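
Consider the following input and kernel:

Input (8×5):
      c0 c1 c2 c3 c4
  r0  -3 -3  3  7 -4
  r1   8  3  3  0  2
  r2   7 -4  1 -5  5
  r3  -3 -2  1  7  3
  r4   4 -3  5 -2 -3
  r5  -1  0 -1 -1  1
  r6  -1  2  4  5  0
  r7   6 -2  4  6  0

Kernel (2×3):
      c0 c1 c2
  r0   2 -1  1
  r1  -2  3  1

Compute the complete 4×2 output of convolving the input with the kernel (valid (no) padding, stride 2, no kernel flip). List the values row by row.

-4 -9
20 34
17 9
-14 13

Output[0,0]: The receptive field on the input at this output position is [-3 -3 3 / 8 3 3]. Elementwise product with the kernel and sum: -3·2 + -3·-1 + 3·1 + 8·-2 + 3·3 + 3·1.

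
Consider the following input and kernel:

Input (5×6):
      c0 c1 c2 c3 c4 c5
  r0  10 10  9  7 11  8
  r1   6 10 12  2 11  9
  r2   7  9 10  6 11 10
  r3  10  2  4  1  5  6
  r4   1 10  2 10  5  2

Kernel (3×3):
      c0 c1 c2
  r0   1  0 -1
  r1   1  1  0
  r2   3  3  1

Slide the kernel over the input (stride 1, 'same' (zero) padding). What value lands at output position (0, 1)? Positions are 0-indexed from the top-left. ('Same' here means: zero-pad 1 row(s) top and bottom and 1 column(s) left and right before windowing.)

80

The receptive field on the zero-padded input at this output position is [0 0 0 / 10 10 9 / 6 10 12]. Elementwise product with the kernel and sum: 0·1 + 0·-1 + 10·1 + 10·1 + 6·3 + 10·3 + 12·1.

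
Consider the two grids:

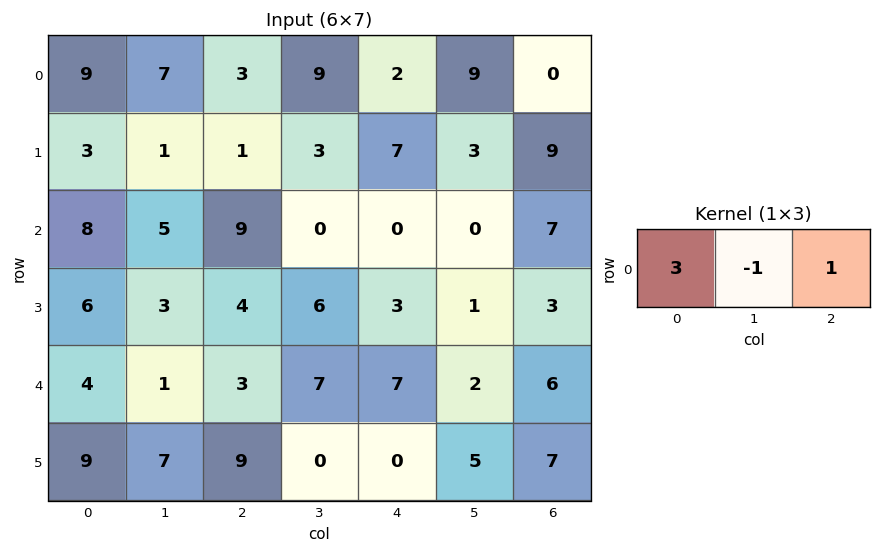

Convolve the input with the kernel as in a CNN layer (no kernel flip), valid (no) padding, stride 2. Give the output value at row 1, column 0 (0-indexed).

28

The receptive field on the input at this output position is [8 5 9]. Elementwise product with the kernel and sum: 8·3 + 5·-1 + 9·1.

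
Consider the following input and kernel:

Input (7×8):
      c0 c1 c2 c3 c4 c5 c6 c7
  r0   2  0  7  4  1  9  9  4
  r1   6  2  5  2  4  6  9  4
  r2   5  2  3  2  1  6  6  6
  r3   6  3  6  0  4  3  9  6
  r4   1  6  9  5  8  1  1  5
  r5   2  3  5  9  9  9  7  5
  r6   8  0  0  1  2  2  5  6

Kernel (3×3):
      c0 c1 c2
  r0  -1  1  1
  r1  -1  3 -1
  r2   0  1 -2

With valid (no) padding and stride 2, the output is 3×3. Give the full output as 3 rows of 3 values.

Output[0,0]: The receptive field on the input at this output position is [2 0 7 / 6 2 5 / 5 2 3]. Elementwise product with the kernel and sum: 2·-1 + 0·1 + 7·1 + 6·-1 + 2·3 + 5·-1 + 2·1 + 3·-2.
Output[0,1]: The receptive field on the input at this output position is [7 4 1 / 5 2 4 / 3 2 1]. Elementwise product with the kernel and sum: 7·-1 + 4·1 + 1·1 + 5·-1 + 2·3 + 4·-1 + 2·1 + 1·-2.

-4 -5 16
-15 -21 6
16 14 -3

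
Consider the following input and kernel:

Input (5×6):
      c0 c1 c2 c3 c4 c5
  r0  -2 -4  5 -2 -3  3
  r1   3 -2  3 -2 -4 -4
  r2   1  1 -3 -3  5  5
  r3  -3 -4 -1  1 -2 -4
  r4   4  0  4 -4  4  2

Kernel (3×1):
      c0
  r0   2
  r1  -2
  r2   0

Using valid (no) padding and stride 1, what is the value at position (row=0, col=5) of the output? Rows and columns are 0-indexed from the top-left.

The receptive field on the input at this output position is [3 / -4 / 5]. Elementwise product with the kernel and sum: 3·2 + -4·-2.

14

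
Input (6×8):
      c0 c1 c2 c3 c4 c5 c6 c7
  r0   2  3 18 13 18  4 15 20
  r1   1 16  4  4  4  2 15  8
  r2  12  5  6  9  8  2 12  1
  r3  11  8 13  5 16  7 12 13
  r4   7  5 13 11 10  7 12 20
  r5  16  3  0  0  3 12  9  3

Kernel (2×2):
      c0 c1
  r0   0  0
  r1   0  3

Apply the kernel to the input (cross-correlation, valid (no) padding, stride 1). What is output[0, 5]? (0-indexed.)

45

The receptive field on the input at this output position is [4 15 / 2 15]. Elementwise product with the kernel and sum: 15·3.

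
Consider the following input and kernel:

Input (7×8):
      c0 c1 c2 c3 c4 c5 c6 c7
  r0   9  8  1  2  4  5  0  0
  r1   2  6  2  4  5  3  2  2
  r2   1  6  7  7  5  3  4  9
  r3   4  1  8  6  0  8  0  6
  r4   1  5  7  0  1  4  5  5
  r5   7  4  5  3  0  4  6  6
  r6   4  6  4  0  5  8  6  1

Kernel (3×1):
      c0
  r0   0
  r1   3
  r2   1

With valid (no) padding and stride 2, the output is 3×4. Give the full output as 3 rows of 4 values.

Output[0,0]: The receptive field on the input at this output position is [9 / 2 / 1]. Elementwise product with the kernel and sum: 2·3 + 1·1.

7 13 20 10
13 31 1 5
25 19 5 24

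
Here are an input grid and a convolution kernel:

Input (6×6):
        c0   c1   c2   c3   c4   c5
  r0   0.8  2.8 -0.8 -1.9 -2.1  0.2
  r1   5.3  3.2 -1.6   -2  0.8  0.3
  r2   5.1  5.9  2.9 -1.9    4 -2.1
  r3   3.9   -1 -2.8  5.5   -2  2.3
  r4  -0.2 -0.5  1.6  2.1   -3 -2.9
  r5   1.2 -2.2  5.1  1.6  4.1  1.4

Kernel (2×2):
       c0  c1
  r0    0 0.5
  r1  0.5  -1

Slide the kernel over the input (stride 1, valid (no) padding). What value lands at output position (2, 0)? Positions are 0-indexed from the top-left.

5.9

The receptive field on the input at this output position is [5.1 5.9 / 3.9 -1]. Elementwise product with the kernel and sum: 5.9·0.5 + 3.9·0.5 + -1·-1.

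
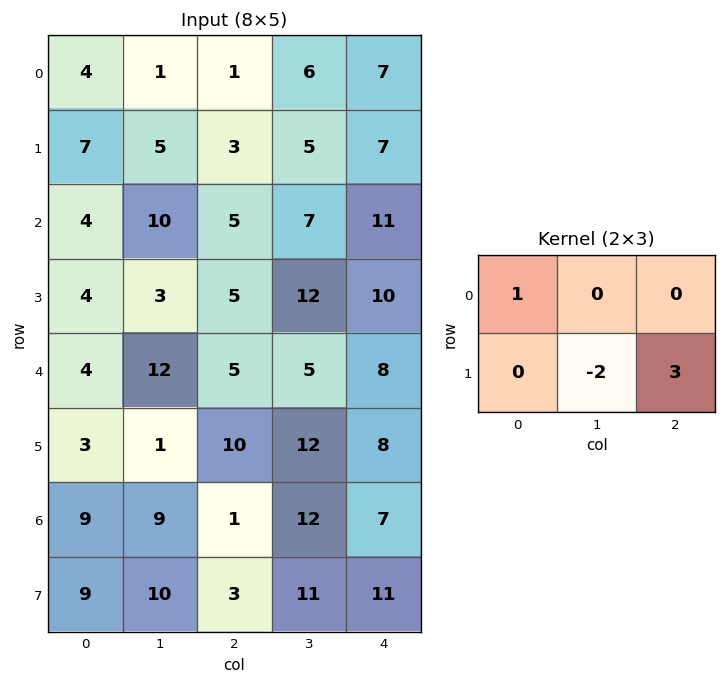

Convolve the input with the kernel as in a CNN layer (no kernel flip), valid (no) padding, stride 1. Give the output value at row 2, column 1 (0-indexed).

The receptive field on the input at this output position is [10 5 7 / 3 5 12]. Elementwise product with the kernel and sum: 10·1 + 5·-2 + 12·3.

36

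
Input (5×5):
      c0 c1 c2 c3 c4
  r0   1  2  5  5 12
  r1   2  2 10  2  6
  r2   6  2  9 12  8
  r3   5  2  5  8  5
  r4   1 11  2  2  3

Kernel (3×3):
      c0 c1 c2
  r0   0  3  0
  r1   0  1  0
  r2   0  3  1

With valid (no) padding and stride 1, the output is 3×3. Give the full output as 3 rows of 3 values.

23 64 61
19 62 47
43 40 53

Output[0,0]: The receptive field on the input at this output position is [1 2 5 / 2 2 10 / 6 2 9]. Elementwise product with the kernel and sum: 2·3 + 2·1 + 2·3 + 9·1.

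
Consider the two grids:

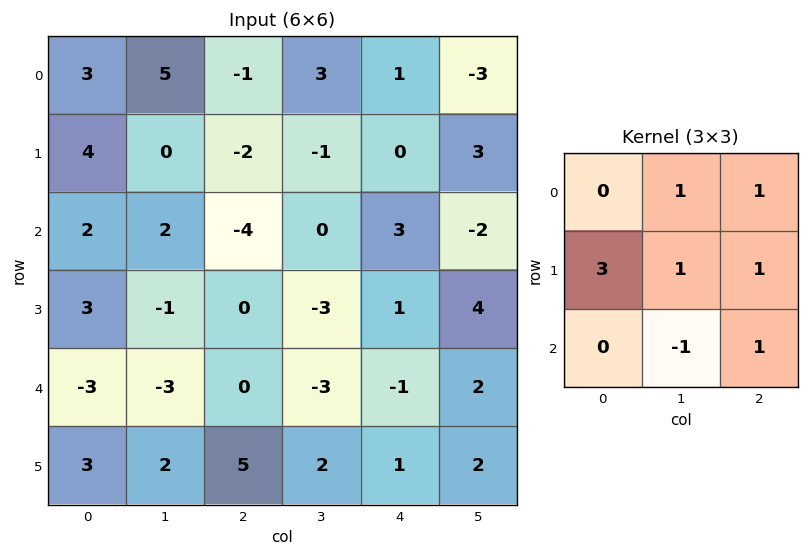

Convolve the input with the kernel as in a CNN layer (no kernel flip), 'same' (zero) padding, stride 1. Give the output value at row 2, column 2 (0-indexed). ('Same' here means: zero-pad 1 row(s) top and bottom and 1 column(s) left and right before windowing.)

The receptive field on the zero-padded input at this output position is [0 -2 -1 / 2 -4 0 / -1 0 -3]. Elementwise product with the kernel and sum: -2·1 + -1·1 + 2·3 + -4·1 + 0·1 + 0·-1 + -3·1.

-4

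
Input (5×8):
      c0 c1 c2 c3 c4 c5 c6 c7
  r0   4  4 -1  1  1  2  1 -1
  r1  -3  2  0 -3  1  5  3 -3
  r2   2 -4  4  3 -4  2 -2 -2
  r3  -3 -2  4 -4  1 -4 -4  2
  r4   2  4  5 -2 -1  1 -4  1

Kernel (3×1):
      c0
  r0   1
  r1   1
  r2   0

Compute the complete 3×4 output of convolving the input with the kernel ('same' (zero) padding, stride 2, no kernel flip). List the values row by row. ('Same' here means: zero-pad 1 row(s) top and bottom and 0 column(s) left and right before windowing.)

Output[0,0]: The receptive field on the zero-padded input at this output position is [0 / 4 / -3]. Elementwise product with the kernel and sum: 0·1 + 4·1.
Output[0,1]: The receptive field on the zero-padded input at this output position is [0 / -1 / 0]. Elementwise product with the kernel and sum: 0·1 + -1·1.

4 -1 1 1
-1 4 -3 1
-1 9 0 -8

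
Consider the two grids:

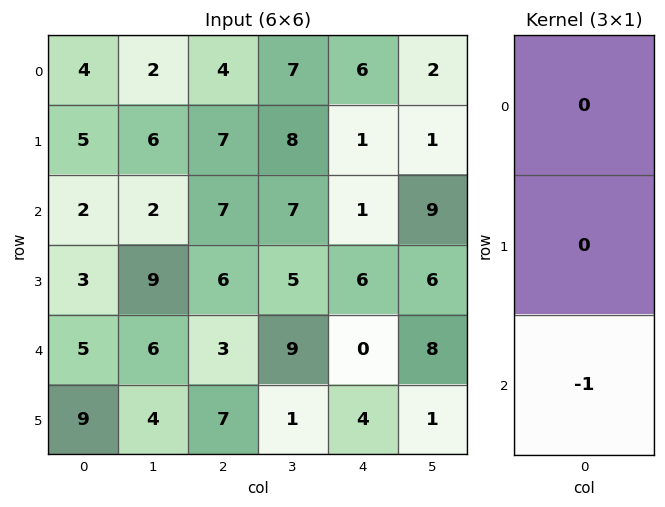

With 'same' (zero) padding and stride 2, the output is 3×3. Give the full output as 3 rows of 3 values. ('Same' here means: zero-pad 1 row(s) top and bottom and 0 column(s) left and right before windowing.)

Output[0,0]: The receptive field on the zero-padded input at this output position is [0 / 4 / 5]. Elementwise product with the kernel and sum: 5·-1.

-5 -7 -1
-3 -6 -6
-9 -7 -4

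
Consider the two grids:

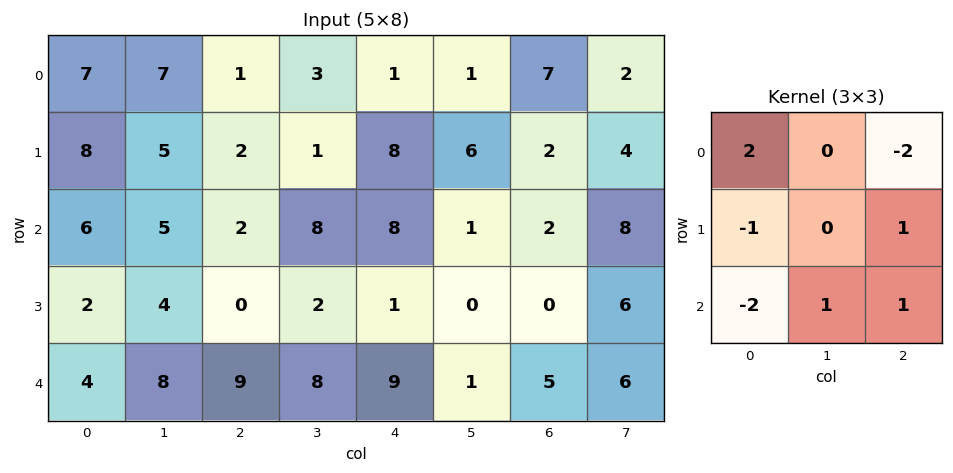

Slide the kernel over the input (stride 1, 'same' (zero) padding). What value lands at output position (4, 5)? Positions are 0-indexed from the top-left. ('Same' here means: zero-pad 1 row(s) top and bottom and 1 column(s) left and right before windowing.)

The receptive field on the zero-padded input at this output position is [1 0 0 / 9 1 5 / 0 0 0]. Elementwise product with the kernel and sum: 1·2 + 0·-2 + 9·-1 + 5·1 + 0·-2 + 0·1 + 0·1.

-2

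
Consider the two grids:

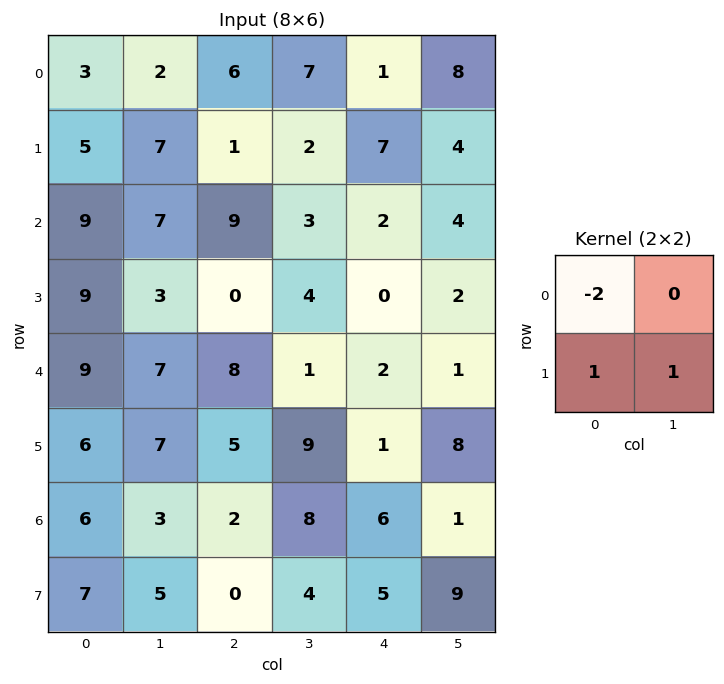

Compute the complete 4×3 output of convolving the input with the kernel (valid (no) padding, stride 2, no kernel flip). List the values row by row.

Output[0,0]: The receptive field on the input at this output position is [3 2 / 5 7]. Elementwise product with the kernel and sum: 3·-2 + 5·1 + 7·1.
Output[0,1]: The receptive field on the input at this output position is [6 7 / 1 2]. Elementwise product with the kernel and sum: 6·-2 + 1·1 + 2·1.

6 -9 9
-6 -14 -2
-5 -2 5
0 0 2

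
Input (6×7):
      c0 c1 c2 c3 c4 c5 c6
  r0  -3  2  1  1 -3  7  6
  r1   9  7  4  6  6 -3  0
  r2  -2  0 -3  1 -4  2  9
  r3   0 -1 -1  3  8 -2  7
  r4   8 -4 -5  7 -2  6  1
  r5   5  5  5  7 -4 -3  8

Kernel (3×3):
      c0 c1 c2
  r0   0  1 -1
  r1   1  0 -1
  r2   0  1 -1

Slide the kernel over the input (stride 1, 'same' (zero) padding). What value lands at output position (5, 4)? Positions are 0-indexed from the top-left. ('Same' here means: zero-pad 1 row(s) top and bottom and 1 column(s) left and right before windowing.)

2

The receptive field on the zero-padded input at this output position is [7 -2 6 / 7 -4 -3 / 0 0 0]. Elementwise product with the kernel and sum: -2·1 + 6·-1 + 7·1 + -3·-1 + 0·1 + 0·-1.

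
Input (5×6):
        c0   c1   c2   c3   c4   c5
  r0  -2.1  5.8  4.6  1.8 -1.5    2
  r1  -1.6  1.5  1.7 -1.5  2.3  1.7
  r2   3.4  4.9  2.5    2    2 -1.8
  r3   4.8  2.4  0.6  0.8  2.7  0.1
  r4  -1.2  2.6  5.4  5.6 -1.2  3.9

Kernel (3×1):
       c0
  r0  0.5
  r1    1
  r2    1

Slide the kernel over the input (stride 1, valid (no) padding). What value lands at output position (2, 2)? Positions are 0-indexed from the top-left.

The receptive field on the input at this output position is [2.5 / 0.6 / 5.4]. Elementwise product with the kernel and sum: 2.5·0.5 + 0.6·1 + 5.4·1.

7.25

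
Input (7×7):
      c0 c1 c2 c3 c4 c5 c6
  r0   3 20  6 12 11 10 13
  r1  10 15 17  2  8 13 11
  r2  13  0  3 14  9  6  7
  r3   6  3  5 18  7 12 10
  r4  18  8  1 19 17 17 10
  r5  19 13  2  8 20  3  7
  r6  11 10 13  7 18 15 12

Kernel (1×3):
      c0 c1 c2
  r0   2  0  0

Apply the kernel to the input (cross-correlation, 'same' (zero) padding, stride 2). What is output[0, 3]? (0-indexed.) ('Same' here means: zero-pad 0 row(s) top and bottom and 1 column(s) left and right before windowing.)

20

The receptive field on the zero-padded input at this output position is [10 13 0]. Elementwise product with the kernel and sum: 10·2.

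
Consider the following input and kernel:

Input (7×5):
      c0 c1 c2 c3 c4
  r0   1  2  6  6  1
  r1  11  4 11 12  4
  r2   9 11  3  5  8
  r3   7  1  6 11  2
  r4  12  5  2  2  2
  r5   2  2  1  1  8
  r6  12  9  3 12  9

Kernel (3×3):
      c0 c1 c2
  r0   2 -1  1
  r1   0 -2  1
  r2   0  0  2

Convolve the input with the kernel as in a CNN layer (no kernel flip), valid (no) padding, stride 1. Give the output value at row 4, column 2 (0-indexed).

28

The receptive field on the input at this output position is [2 2 2 / 1 1 8 / 3 12 9]. Elementwise product with the kernel and sum: 2·2 + 2·-1 + 2·1 + 1·-2 + 8·1 + 9·2.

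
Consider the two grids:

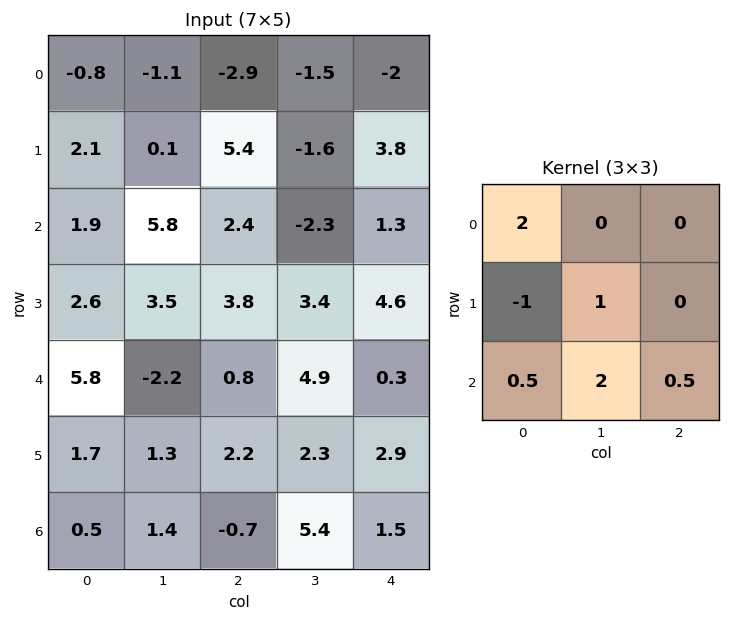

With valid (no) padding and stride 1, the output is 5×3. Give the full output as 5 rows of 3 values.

10.15 9.65 -15.55
18.3 7.85 17.1
3.6 14.85 14.75
1.75 16.2 18.85
13.9 -1.5 12.9

Output[0,0]: The receptive field on the input at this output position is [-0.8 -1.1 -2.9 / 2.1 0.1 5.4 / 1.9 5.8 2.4]. Elementwise product with the kernel and sum: -0.8·2 + 2.1·-1 + 0.1·1 + 1.9·0.5 + 5.8·2 + 2.4·0.5.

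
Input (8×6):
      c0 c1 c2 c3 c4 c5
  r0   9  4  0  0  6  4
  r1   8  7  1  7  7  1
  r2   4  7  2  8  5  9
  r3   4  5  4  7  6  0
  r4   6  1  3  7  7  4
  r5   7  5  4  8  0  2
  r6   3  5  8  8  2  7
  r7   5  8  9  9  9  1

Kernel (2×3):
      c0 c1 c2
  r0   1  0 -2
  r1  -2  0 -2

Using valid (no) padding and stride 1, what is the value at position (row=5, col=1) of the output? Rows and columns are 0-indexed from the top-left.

-37

The receptive field on the input at this output position is [5 4 8 / 5 8 8]. Elementwise product with the kernel and sum: 5·1 + 8·-2 + 5·-2 + 8·-2.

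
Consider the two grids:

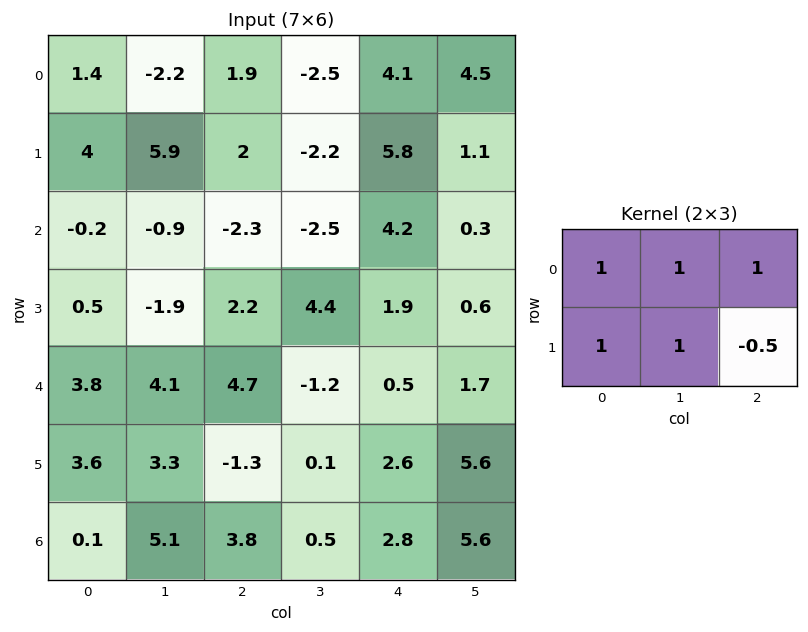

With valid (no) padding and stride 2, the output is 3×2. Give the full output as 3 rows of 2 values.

Output[0,0]: The receptive field on the input at this output position is [1.4 -2.2 1.9 / 4 5.9 2]. Elementwise product with the kernel and sum: 1.4·1 + -2.2·1 + 1.9·1 + 4·1 + 5.9·1 + 2·-0.5.
Output[0,1]: The receptive field on the input at this output position is [1.9 -2.5 4.1 / 2 -2.2 5.8]. Elementwise product with the kernel and sum: 1.9·1 + -2.5·1 + 4.1·1 + 2·1 + -2.2·1 + 5.8·-0.5.

10 0.4
-5.9 5.05
20.15 1.5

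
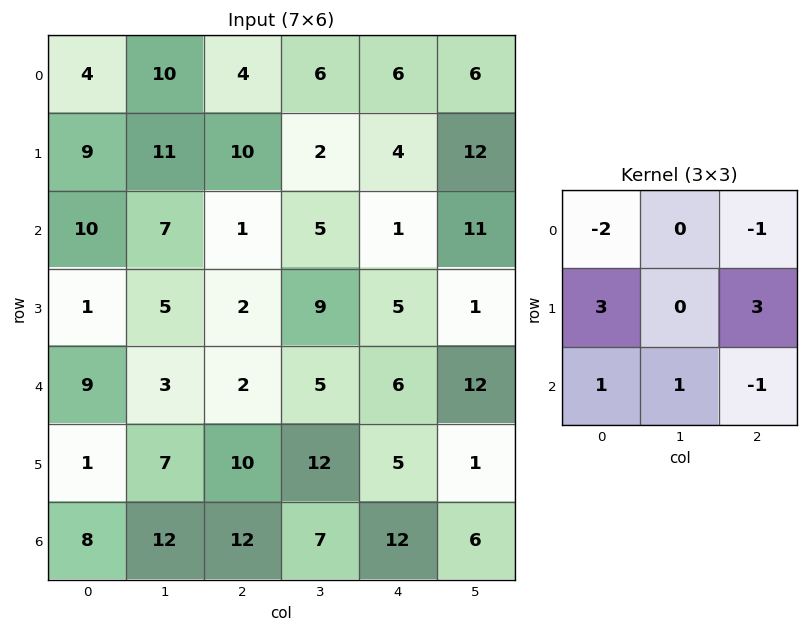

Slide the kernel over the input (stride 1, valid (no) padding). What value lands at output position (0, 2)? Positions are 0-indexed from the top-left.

33

The receptive field on the input at this output position is [4 6 6 / 10 2 4 / 1 5 1]. Elementwise product with the kernel and sum: 4·-2 + 6·-1 + 10·3 + 4·3 + 1·1 + 5·1 + 1·-1.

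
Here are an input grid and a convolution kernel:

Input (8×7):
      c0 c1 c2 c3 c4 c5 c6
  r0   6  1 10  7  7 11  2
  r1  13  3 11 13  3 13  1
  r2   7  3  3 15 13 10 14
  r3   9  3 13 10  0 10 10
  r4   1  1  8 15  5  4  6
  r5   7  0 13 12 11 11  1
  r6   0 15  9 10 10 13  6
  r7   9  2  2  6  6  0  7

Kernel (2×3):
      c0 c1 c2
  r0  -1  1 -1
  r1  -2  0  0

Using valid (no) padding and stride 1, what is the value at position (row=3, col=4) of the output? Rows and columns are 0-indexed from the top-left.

-10

The receptive field on the input at this output position is [0 10 10 / 5 4 6]. Elementwise product with the kernel and sum: 0·-1 + 10·1 + 10·-1 + 5·-2.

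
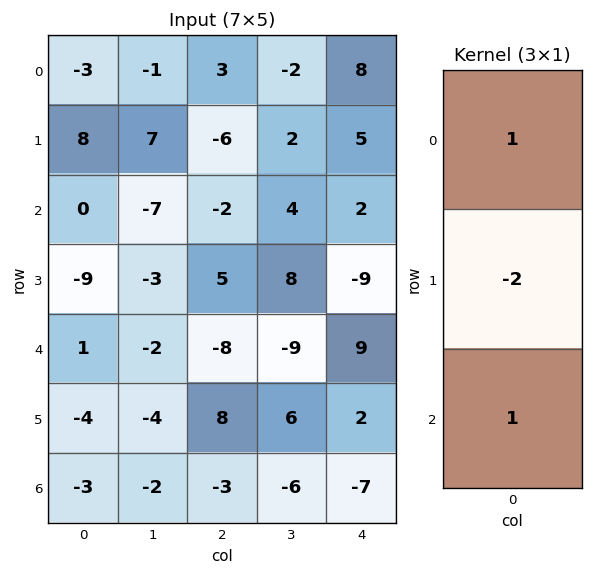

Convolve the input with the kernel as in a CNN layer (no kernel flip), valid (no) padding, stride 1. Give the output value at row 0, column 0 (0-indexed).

The receptive field on the input at this output position is [-3 / 8 / 0]. Elementwise product with the kernel and sum: -3·1 + 8·-2 + 0·1.

-19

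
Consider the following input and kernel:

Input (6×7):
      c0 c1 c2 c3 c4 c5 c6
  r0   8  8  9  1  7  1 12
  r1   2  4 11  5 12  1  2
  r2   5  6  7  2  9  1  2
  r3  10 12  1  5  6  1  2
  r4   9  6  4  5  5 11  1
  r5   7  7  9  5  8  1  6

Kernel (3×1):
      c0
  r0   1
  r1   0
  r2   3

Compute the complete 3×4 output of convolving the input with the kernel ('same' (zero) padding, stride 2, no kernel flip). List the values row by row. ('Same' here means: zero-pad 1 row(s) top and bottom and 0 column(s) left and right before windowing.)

Output[0,0]: The receptive field on the zero-padded input at this output position is [0 / 8 / 2]. Elementwise product with the kernel and sum: 0·1 + 2·3.
Output[0,1]: The receptive field on the zero-padded input at this output position is [0 / 9 / 11]. Elementwise product with the kernel and sum: 0·1 + 11·3.

6 33 36 6
32 14 30 8
31 28 30 20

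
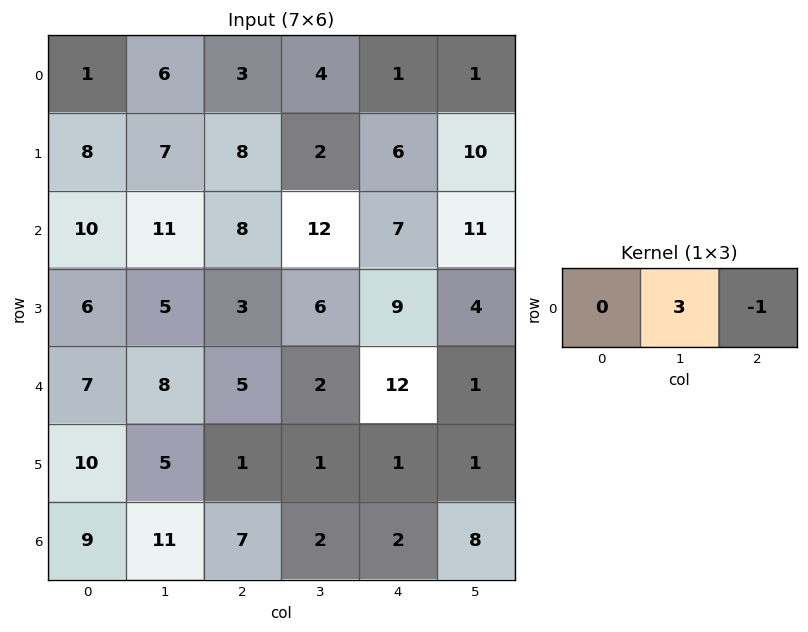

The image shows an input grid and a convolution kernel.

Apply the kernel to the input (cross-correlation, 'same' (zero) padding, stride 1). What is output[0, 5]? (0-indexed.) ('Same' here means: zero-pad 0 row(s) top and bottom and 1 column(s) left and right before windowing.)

3

The receptive field on the zero-padded input at this output position is [1 1 0]. Elementwise product with the kernel and sum: 1·3 + 0·-1.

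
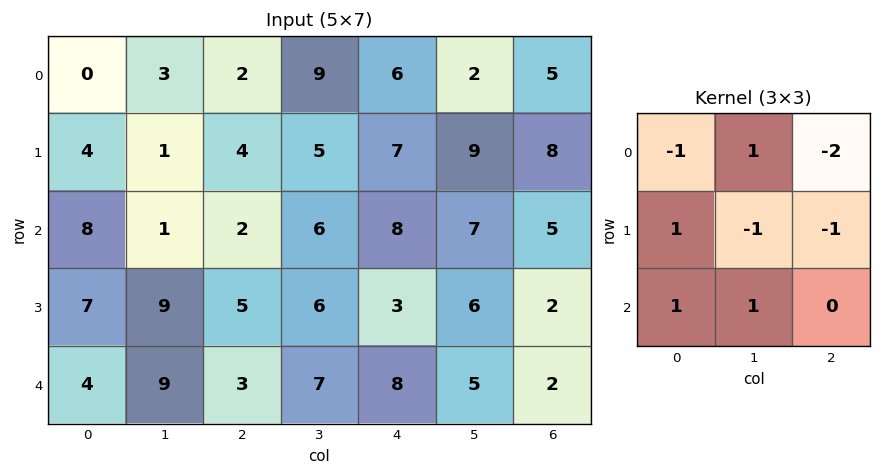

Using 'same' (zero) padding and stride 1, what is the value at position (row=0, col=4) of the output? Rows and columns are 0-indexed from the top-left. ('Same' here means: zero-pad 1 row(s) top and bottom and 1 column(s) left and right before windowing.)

13

The receptive field on the zero-padded input at this output position is [0 0 0 / 9 6 2 / 5 7 9]. Elementwise product with the kernel and sum: 0·-1 + 0·1 + 0·-2 + 9·1 + 6·-1 + 2·-1 + 5·1 + 7·1.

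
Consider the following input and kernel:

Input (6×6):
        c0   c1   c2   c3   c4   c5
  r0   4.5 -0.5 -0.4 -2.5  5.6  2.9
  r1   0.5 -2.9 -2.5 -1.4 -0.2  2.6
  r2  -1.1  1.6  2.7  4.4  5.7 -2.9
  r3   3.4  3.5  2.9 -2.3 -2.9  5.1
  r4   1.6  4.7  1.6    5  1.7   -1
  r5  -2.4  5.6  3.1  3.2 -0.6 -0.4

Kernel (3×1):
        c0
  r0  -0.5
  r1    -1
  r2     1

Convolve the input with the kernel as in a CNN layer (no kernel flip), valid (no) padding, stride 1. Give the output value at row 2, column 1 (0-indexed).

0.4

The receptive field on the input at this output position is [1.6 / 3.5 / 4.7]. Elementwise product with the kernel and sum: 1.6·-0.5 + 3.5·-1 + 4.7·1.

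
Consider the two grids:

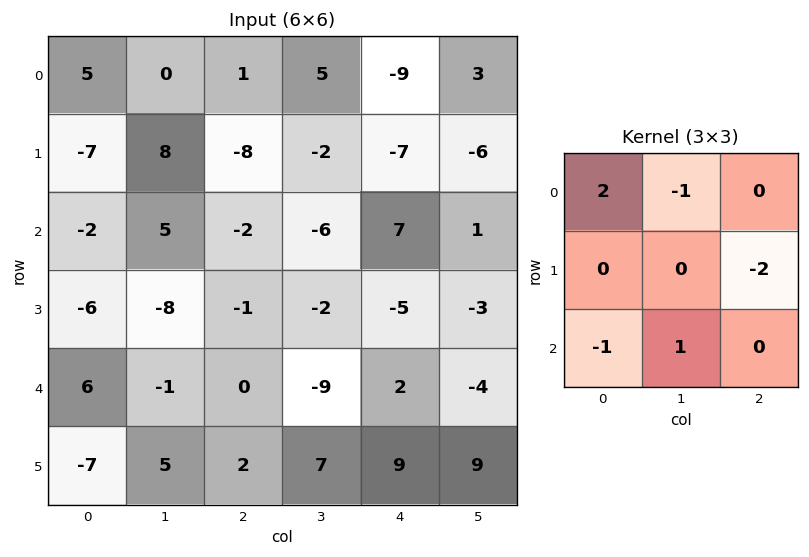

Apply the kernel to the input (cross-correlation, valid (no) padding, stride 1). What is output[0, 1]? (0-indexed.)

-4

The receptive field on the input at this output position is [0 1 5 / 8 -8 -2 / 5 -2 -6]. Elementwise product with the kernel and sum: 0·2 + 1·-1 + -2·-2 + 5·-1 + -2·1.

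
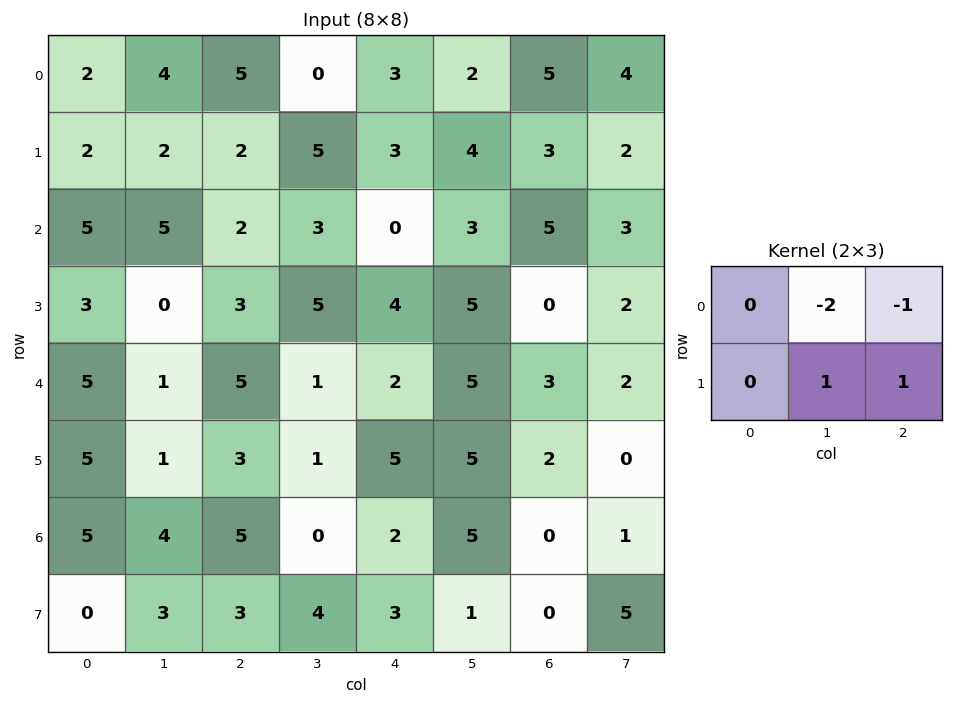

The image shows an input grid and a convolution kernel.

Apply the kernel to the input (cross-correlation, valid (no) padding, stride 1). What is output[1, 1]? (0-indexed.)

The receptive field on the input at this output position is [2 2 5 / 5 2 3]. Elementwise product with the kernel and sum: 2·-2 + 5·-1 + 2·1 + 3·1.

-4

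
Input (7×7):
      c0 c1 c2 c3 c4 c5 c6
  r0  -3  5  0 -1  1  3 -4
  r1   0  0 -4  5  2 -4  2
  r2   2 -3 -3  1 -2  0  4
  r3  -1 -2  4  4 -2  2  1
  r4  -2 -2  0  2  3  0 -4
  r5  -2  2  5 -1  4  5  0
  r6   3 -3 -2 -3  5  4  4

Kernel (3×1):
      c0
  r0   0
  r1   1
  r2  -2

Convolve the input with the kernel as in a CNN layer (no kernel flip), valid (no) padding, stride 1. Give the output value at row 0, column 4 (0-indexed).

The receptive field on the input at this output position is [1 / 2 / -2]. Elementwise product with the kernel and sum: 2·1 + -2·-2.

6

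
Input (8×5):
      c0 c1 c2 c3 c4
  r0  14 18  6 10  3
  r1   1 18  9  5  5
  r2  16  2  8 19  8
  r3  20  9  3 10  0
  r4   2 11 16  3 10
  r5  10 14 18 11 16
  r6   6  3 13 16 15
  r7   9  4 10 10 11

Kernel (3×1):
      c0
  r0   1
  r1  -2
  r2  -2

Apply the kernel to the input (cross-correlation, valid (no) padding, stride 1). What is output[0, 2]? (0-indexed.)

-28

The receptive field on the input at this output position is [6 / 9 / 8]. Elementwise product with the kernel and sum: 6·1 + 9·-2 + 8·-2.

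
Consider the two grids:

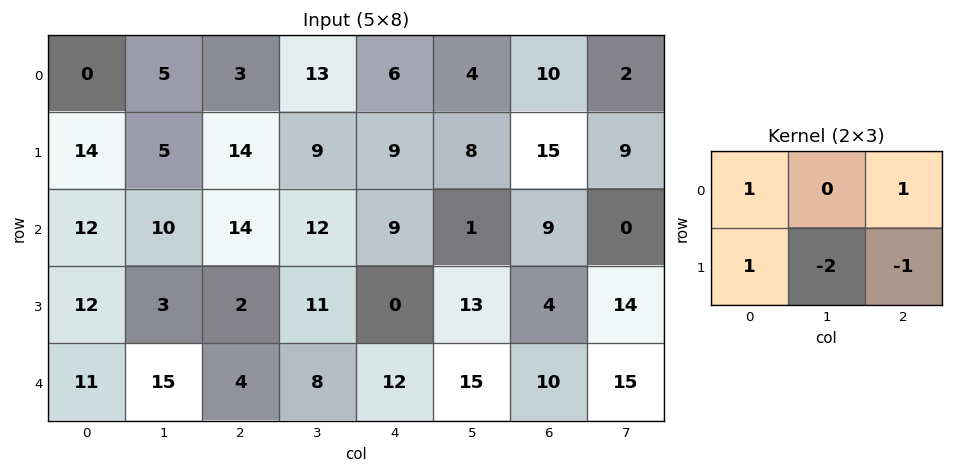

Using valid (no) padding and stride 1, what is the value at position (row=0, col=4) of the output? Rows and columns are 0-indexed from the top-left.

-6

The receptive field on the input at this output position is [6 4 10 / 9 8 15]. Elementwise product with the kernel and sum: 6·1 + 10·1 + 9·1 + 8·-2 + 15·-1.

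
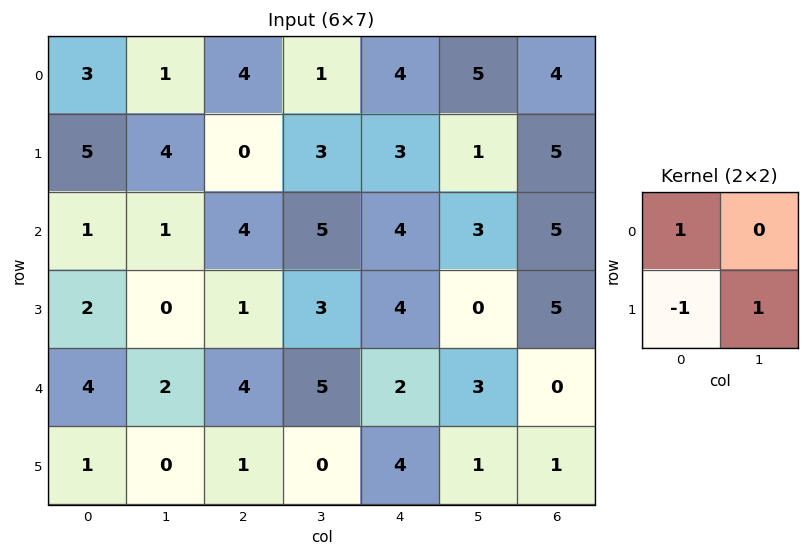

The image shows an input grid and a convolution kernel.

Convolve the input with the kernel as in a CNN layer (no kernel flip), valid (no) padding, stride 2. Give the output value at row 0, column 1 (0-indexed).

The receptive field on the input at this output position is [4 1 / 0 3]. Elementwise product with the kernel and sum: 4·1 + 0·-1 + 3·1.

7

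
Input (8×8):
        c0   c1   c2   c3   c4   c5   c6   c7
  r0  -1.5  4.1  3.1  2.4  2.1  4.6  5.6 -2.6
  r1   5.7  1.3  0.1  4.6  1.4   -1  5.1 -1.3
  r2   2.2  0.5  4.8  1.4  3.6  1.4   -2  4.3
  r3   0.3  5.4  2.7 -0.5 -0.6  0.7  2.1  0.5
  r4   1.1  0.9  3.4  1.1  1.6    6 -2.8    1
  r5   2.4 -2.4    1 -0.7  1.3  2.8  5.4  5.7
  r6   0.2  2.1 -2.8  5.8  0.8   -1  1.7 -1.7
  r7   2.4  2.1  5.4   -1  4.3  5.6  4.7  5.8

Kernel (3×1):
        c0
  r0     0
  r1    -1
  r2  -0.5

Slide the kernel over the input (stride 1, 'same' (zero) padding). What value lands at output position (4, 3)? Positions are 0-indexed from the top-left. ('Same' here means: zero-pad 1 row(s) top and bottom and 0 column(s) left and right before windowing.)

The receptive field on the zero-padded input at this output position is [-0.5 / 1.1 / -0.7]. Elementwise product with the kernel and sum: 1.1·-1 + -0.7·-0.5.

-0.75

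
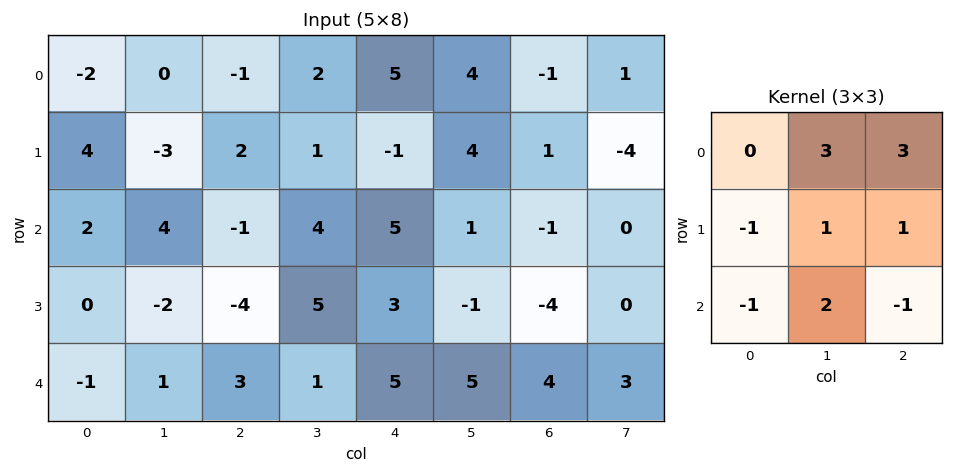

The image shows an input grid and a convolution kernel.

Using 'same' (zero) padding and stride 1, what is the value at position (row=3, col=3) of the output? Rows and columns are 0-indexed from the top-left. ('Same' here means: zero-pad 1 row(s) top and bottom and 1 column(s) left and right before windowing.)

33

The receptive field on the zero-padded input at this output position is [-1 4 5 / -4 5 3 / 3 1 5]. Elementwise product with the kernel and sum: 4·3 + 5·3 + -4·-1 + 5·1 + 3·1 + 3·-1 + 1·2 + 5·-1.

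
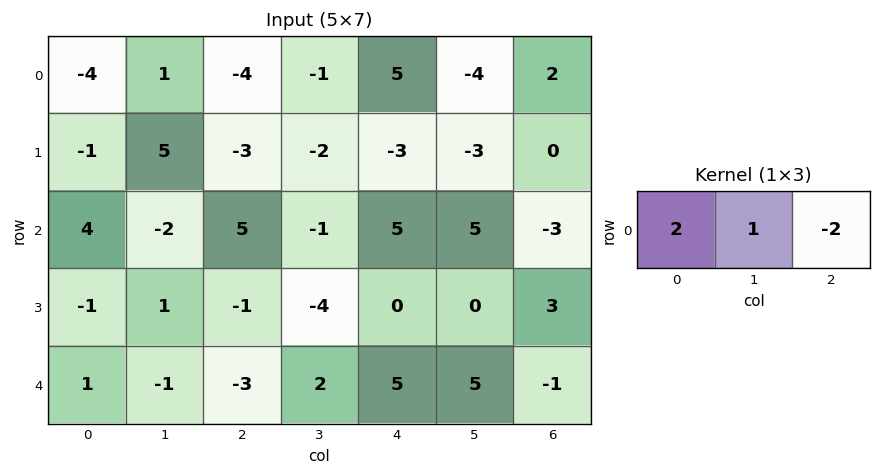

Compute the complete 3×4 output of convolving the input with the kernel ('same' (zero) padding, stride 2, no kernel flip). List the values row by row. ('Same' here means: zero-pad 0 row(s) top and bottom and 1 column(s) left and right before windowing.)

-6 0 11 -6
8 3 -7 7
3 -9 -1 9

Output[0,0]: The receptive field on the zero-padded input at this output position is [0 -4 1]. Elementwise product with the kernel and sum: 0·2 + -4·1 + 1·-2.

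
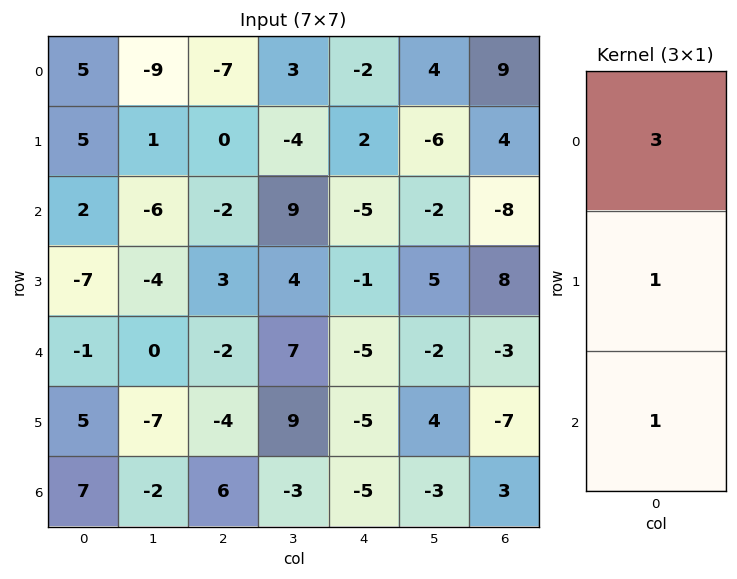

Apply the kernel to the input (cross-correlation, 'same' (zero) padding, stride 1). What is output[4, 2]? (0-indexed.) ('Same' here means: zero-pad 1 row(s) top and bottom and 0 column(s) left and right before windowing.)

3

The receptive field on the zero-padded input at this output position is [3 / -2 / -4]. Elementwise product with the kernel and sum: 3·3 + -2·1 + -4·1.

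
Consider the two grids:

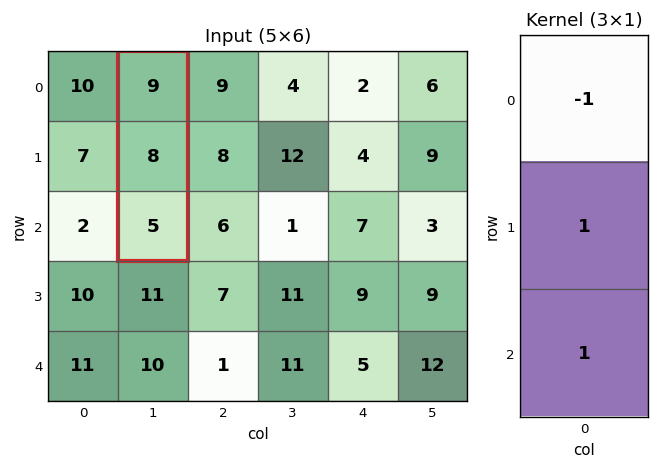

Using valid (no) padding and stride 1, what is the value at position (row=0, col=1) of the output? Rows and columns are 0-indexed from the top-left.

The receptive field on the input at this output position is [9 / 8 / 5]. Elementwise product with the kernel and sum: 9·-1 + 8·1 + 5·1.

4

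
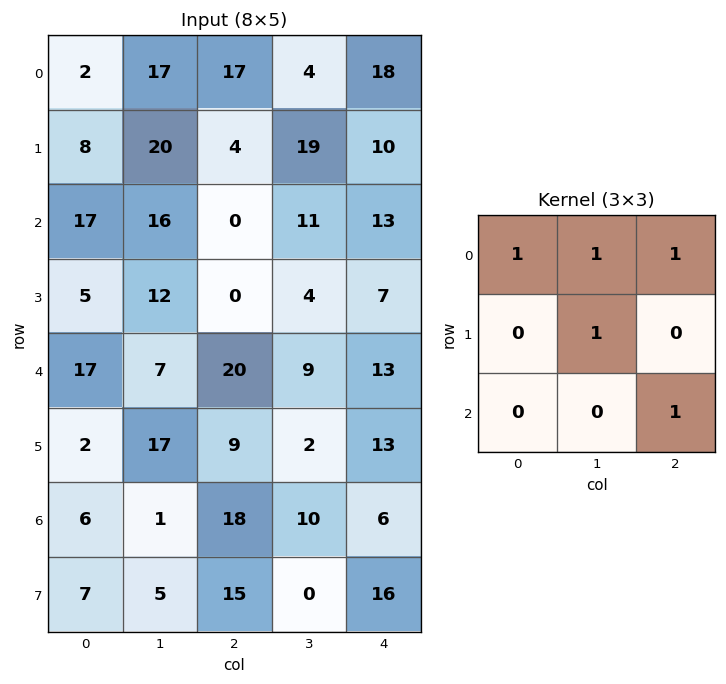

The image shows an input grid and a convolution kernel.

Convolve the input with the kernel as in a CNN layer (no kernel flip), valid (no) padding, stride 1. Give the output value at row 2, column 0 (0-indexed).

The receptive field on the input at this output position is [17 16 0 / 5 12 0 / 17 7 20]. Elementwise product with the kernel and sum: 17·1 + 16·1 + 0·1 + 12·1 + 20·1.

65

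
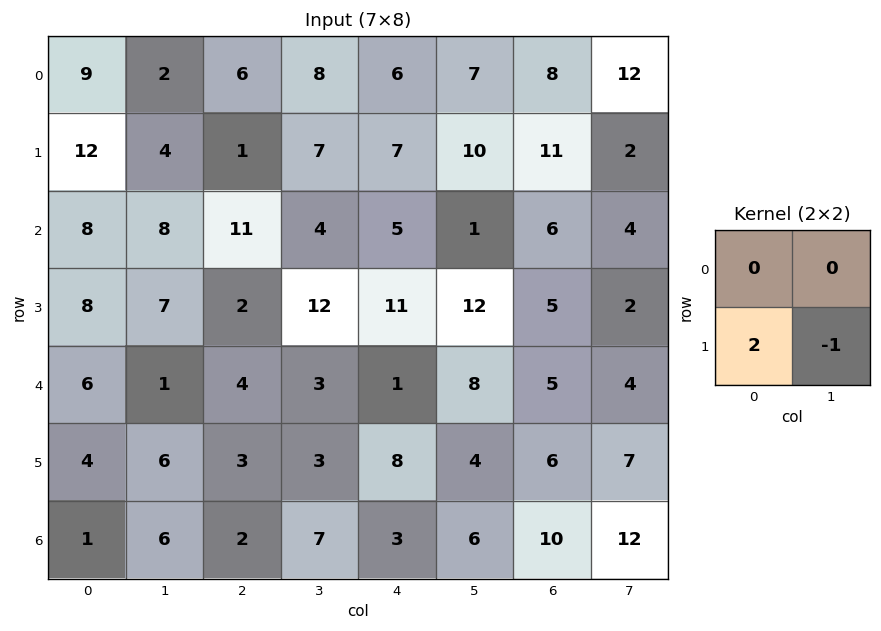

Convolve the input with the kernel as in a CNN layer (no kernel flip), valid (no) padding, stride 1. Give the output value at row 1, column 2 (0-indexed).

18

The receptive field on the input at this output position is [1 7 / 11 4]. Elementwise product with the kernel and sum: 11·2 + 4·-1.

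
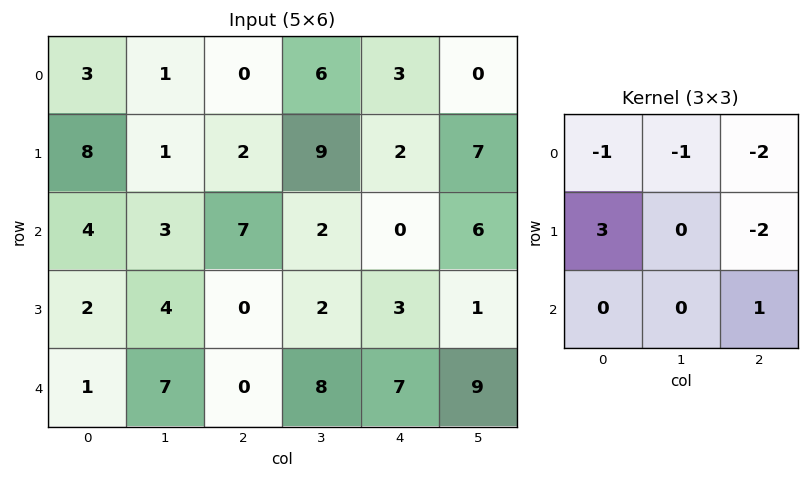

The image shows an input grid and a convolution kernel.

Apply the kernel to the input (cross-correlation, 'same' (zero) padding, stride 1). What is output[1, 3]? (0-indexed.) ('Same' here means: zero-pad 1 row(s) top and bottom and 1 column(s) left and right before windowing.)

The receptive field on the zero-padded input at this output position is [0 6 3 / 2 9 2 / 7 2 0]. Elementwise product with the kernel and sum: 0·-1 + 6·-1 + 3·-2 + 2·3 + 2·-2 + 0·1.

-10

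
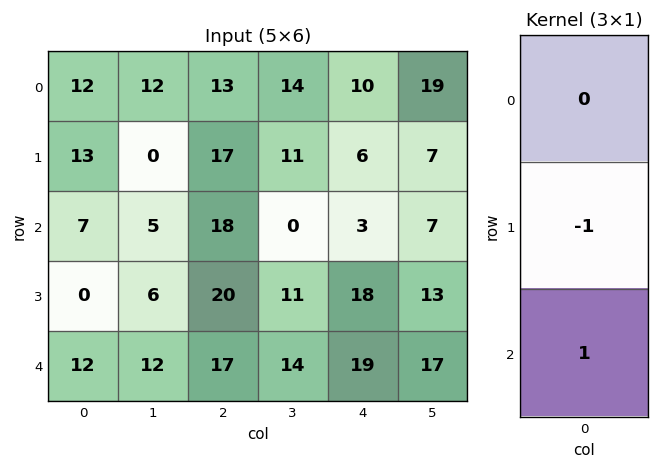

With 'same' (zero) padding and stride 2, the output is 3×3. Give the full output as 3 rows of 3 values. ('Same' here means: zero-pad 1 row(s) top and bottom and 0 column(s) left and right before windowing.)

Output[0,0]: The receptive field on the zero-padded input at this output position is [0 / 12 / 13]. Elementwise product with the kernel and sum: 12·-1 + 13·1.

1 4 -4
-7 2 15
-12 -17 -19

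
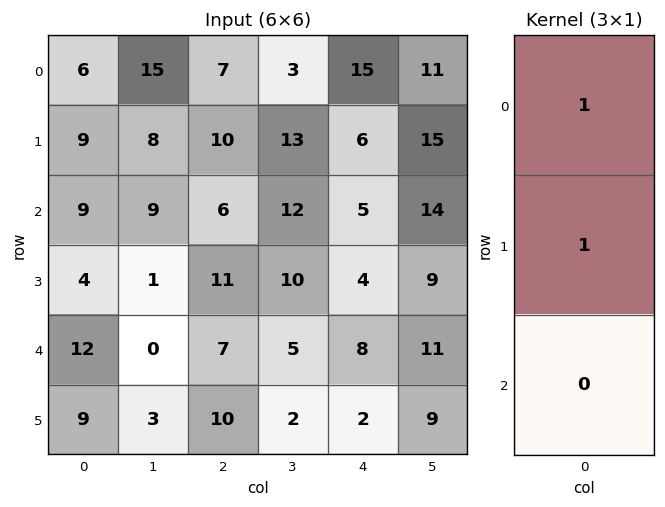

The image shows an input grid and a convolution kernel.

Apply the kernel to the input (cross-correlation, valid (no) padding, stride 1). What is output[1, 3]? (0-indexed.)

25

The receptive field on the input at this output position is [13 / 12 / 10]. Elementwise product with the kernel and sum: 13·1 + 12·1.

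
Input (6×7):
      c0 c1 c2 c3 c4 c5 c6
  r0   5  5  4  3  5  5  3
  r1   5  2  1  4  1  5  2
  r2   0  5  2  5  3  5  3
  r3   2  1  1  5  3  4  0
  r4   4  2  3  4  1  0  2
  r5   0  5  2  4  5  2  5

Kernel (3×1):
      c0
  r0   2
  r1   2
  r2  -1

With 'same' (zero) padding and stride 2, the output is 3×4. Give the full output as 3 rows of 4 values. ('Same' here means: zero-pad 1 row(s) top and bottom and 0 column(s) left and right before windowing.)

5 7 9 4
8 5 5 10
12 6 3 -1

Output[0,0]: The receptive field on the zero-padded input at this output position is [0 / 5 / 5]. Elementwise product with the kernel and sum: 0·2 + 5·2 + 5·-1.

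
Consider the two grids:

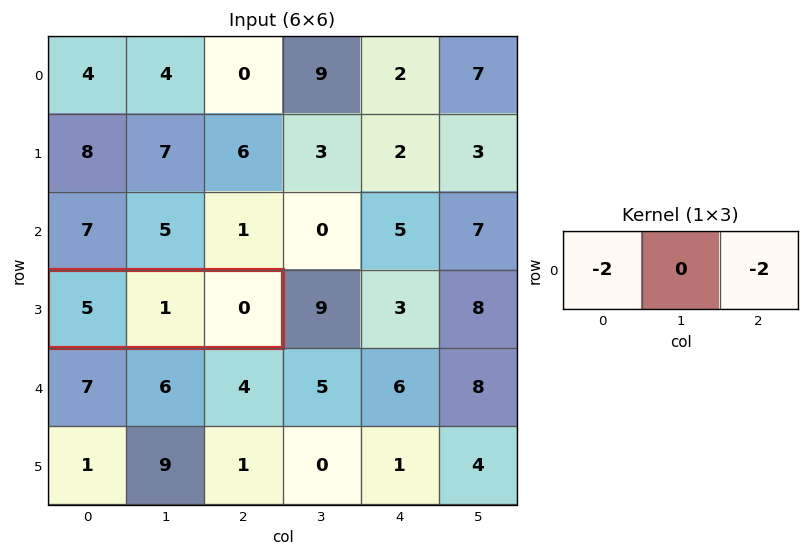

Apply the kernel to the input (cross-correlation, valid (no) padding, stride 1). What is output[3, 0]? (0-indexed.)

The receptive field on the input at this output position is [5 1 0]. Elementwise product with the kernel and sum: 5·-2 + 0·-2.

-10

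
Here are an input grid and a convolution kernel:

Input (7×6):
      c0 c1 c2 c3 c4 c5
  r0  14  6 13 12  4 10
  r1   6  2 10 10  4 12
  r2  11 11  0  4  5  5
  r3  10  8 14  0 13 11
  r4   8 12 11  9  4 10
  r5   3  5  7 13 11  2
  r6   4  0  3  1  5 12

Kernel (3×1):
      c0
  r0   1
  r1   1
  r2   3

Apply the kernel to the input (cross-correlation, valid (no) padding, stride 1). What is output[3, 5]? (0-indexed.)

The receptive field on the input at this output position is [11 / 10 / 2]. Elementwise product with the kernel and sum: 11·1 + 10·1 + 2·3.

27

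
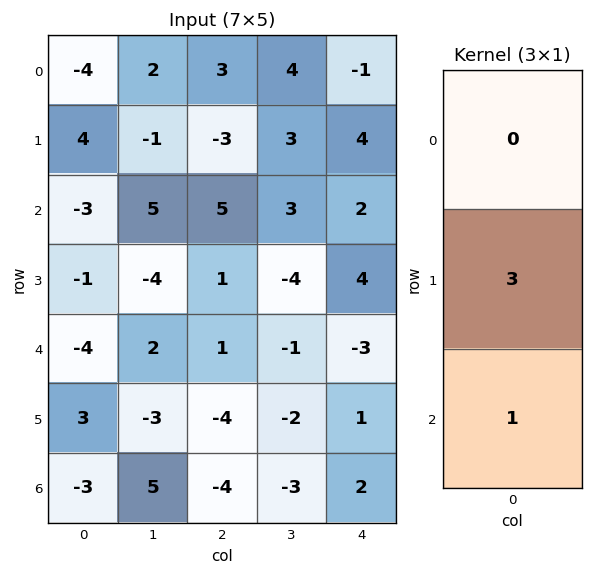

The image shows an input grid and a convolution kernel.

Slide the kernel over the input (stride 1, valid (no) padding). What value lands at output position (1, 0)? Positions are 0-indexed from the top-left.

The receptive field on the input at this output position is [4 / -3 / -1]. Elementwise product with the kernel and sum: -3·3 + -1·1.

-10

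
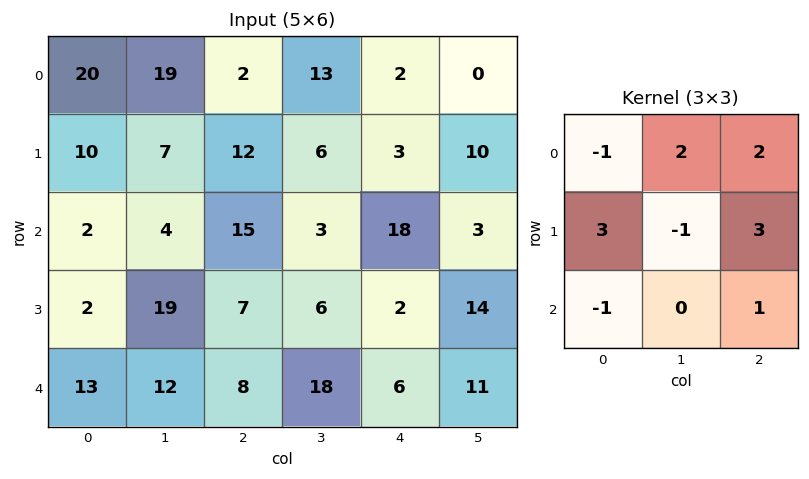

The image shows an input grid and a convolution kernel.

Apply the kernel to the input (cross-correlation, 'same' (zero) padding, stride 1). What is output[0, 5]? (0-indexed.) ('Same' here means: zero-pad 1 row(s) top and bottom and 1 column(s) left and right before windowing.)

3

The receptive field on the zero-padded input at this output position is [0 0 0 / 2 0 0 / 3 10 0]. Elementwise product with the kernel and sum: 0·-1 + 0·2 + 0·2 + 2·3 + 0·-1 + 0·3 + 3·-1 + 0·1.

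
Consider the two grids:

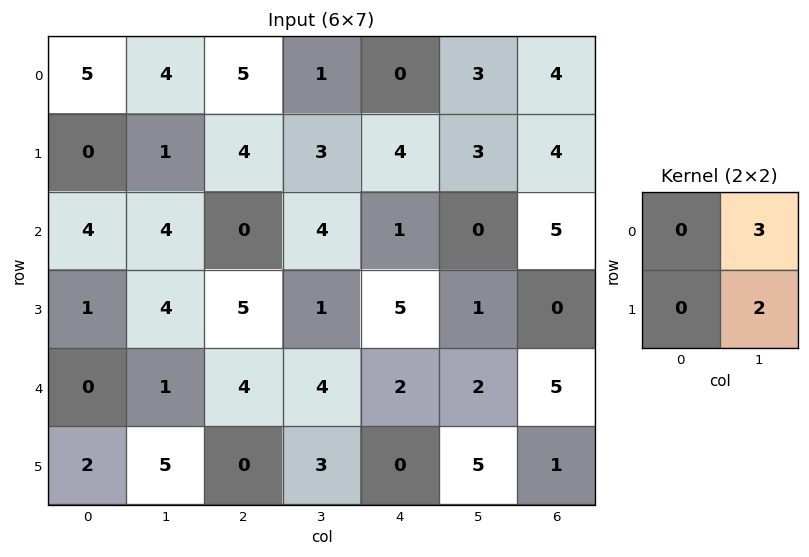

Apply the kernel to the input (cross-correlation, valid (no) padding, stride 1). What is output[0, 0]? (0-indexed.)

14

The receptive field on the input at this output position is [5 4 / 0 1]. Elementwise product with the kernel and sum: 4·3 + 1·2.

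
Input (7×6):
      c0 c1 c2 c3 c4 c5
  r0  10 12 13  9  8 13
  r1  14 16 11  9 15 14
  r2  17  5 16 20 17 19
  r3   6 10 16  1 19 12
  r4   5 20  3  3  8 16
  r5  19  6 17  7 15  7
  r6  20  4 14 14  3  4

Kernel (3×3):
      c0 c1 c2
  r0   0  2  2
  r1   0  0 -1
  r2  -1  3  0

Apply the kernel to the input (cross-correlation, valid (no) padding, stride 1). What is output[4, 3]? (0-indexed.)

36

The receptive field on the input at this output position is [3 8 16 / 7 15 7 / 14 3 4]. Elementwise product with the kernel and sum: 8·2 + 16·2 + 7·-1 + 14·-1 + 3·3.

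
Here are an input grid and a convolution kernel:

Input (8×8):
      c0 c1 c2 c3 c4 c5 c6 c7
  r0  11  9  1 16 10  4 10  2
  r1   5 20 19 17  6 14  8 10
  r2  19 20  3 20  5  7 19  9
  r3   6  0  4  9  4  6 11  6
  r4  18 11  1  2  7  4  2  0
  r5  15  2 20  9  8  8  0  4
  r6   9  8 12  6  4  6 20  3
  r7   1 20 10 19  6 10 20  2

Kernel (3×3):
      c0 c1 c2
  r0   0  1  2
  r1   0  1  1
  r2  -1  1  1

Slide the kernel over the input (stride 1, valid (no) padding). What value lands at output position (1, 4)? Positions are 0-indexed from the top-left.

The receptive field on the input at this output position is [6 14 8 / 5 7 19 / 4 6 11]. Elementwise product with the kernel and sum: 14·1 + 8·2 + 7·1 + 19·1 + 4·-1 + 6·1 + 11·1.

69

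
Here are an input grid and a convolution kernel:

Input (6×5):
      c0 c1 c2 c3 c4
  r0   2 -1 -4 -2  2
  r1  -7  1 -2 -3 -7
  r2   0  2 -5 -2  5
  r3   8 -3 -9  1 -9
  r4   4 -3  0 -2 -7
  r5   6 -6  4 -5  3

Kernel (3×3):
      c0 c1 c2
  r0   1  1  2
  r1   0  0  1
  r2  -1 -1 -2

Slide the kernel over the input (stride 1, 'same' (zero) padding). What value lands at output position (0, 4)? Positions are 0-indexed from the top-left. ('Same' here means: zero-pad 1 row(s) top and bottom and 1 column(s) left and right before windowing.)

10

The receptive field on the zero-padded input at this output position is [0 0 0 / -2 2 0 / -3 -7 0]. Elementwise product with the kernel and sum: 0·1 + 0·1 + 0·2 + 0·1 + -3·-1 + -7·-1 + 0·-2.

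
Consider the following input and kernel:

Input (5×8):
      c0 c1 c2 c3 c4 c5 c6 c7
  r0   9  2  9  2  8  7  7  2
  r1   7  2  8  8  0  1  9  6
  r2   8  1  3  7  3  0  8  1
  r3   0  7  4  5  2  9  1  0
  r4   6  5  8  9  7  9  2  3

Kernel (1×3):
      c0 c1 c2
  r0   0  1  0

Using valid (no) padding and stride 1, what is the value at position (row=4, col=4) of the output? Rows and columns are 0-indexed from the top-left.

9

The receptive field on the input at this output position is [7 9 2]. Elementwise product with the kernel and sum: 9·1.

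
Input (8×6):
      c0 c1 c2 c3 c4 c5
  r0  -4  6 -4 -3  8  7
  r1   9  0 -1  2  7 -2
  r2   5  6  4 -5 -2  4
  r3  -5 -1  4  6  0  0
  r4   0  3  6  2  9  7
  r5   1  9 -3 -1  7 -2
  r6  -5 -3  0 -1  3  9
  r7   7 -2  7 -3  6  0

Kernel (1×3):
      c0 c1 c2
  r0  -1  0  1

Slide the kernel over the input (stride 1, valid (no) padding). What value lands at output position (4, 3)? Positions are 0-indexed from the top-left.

5

The receptive field on the input at this output position is [2 9 7]. Elementwise product with the kernel and sum: 2·-1 + 7·1.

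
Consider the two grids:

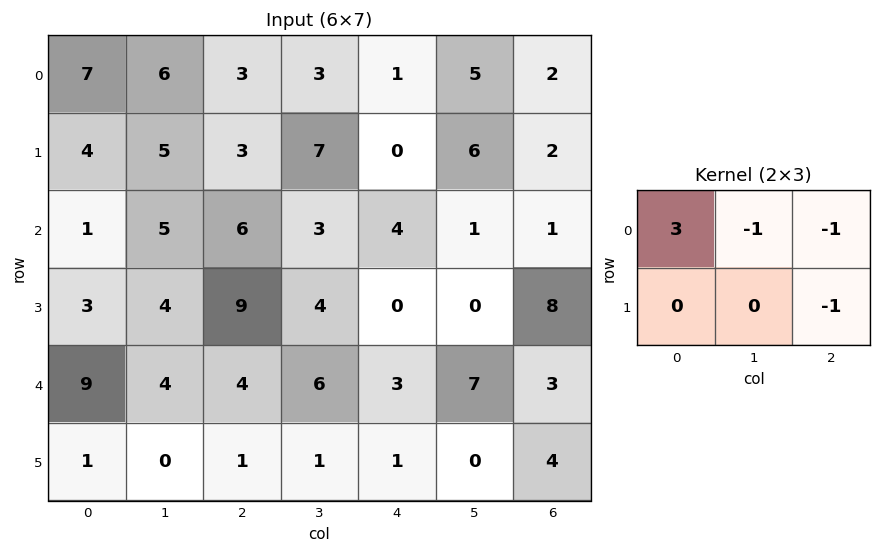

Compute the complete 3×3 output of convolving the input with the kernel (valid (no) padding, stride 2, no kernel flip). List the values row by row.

Output[0,0]: The receptive field on the input at this output position is [7 6 3 / 4 5 3]. Elementwise product with the kernel and sum: 7·3 + 6·-1 + 3·-1 + 3·-1.

9 5 -6
-17 11 2
18 2 -5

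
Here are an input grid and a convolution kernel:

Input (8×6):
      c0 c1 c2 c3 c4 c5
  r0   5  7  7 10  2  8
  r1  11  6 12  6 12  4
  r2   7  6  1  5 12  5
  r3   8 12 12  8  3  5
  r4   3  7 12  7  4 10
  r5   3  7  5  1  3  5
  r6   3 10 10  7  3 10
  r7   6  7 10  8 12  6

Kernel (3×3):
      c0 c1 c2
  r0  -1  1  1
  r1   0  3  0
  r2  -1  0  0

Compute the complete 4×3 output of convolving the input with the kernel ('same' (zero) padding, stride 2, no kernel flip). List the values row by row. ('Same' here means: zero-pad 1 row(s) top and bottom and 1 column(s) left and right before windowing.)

15 15 0
38 3 38
29 37 11
19 22 8

Output[0,0]: The receptive field on the zero-padded input at this output position is [0 0 0 / 0 5 7 / 0 11 6]. Elementwise product with the kernel and sum: 0·-1 + 0·1 + 0·1 + 5·3 + 0·-1.
Output[0,1]: The receptive field on the zero-padded input at this output position is [0 0 0 / 7 7 10 / 6 12 6]. Elementwise product with the kernel and sum: 0·-1 + 0·1 + 0·1 + 7·3 + 6·-1.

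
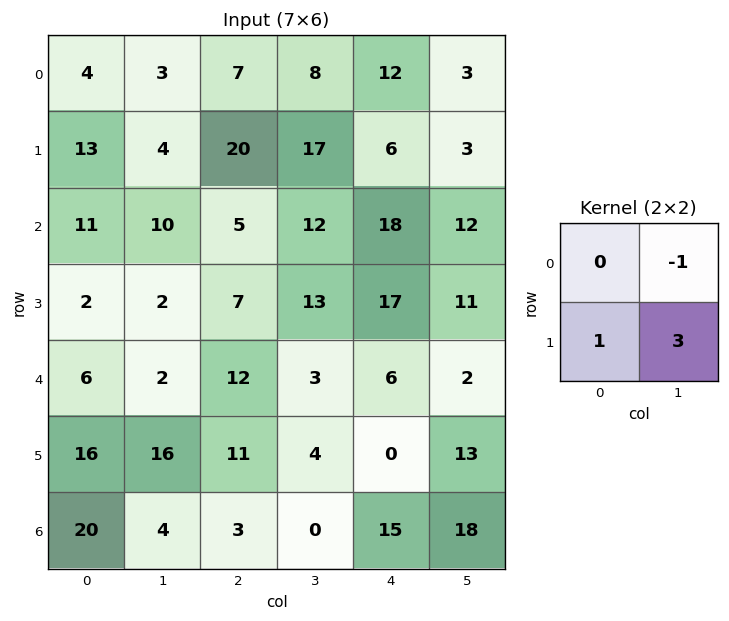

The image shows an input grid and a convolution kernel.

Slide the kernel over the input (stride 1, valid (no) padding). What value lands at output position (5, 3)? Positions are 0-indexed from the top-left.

The receptive field on the input at this output position is [4 0 / 0 15]. Elementwise product with the kernel and sum: 0·-1 + 0·1 + 15·3.

45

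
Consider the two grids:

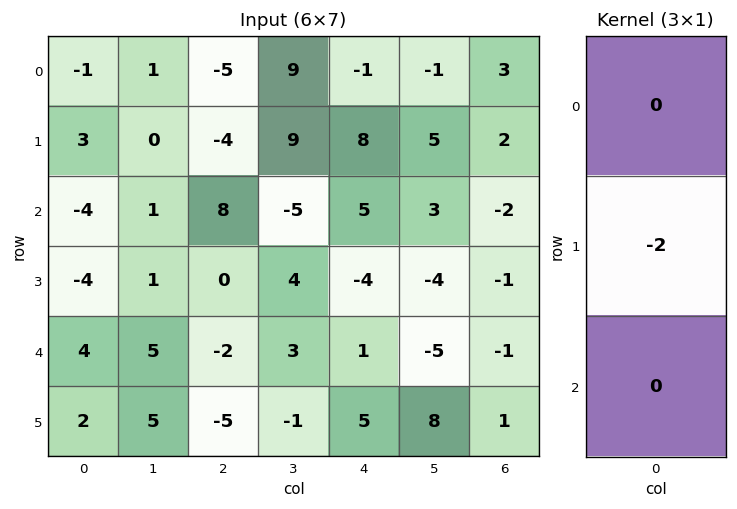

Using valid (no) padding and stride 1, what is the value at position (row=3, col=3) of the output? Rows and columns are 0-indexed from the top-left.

-6

The receptive field on the input at this output position is [4 / 3 / -1]. Elementwise product with the kernel and sum: 3·-2.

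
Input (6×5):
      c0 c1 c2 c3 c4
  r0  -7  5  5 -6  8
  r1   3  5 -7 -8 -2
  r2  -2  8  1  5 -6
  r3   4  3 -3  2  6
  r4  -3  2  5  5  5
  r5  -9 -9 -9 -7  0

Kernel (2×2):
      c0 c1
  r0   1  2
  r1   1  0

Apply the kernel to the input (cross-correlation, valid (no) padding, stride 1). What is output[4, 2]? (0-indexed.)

The receptive field on the input at this output position is [5 5 / -9 -7]. Elementwise product with the kernel and sum: 5·1 + 5·2 + -9·1.

6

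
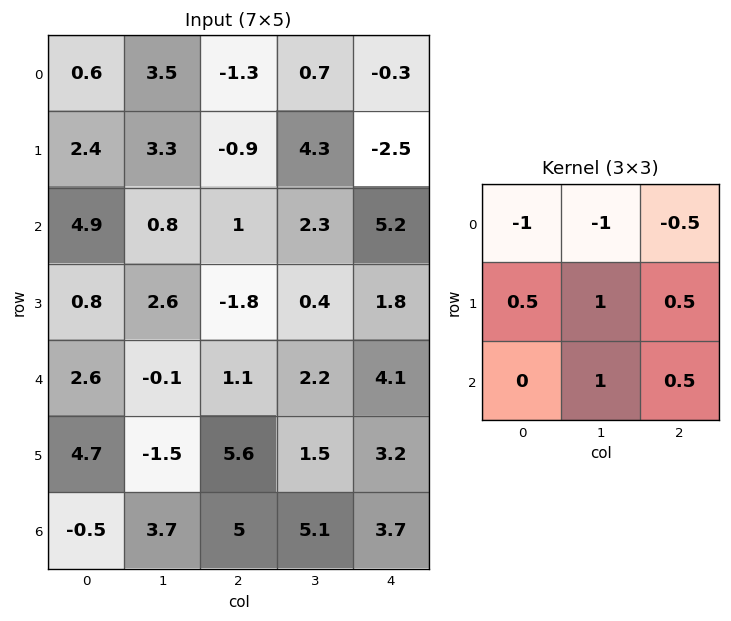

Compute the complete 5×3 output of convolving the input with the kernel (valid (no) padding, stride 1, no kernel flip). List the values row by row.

Output[0,0]: The receptive field on the input at this output position is [0.6 3.5 -1.3 / 2.4 3.3 -0.9 / 4.9 0.8 1]. Elementwise product with the kernel and sum: 0.6·-1 + 3.5·-1 + -1.3·-0.5 + 2.4·0.5 + 3.3·1 + -0.9·0.5 + 0.8·1 + 1·0.5.

1.9 2.5 8.25
0.2 -3.6 4.55
-3.65 -1.05 -1.25
0.55 7.5 8.4
6.8 11.05 7.5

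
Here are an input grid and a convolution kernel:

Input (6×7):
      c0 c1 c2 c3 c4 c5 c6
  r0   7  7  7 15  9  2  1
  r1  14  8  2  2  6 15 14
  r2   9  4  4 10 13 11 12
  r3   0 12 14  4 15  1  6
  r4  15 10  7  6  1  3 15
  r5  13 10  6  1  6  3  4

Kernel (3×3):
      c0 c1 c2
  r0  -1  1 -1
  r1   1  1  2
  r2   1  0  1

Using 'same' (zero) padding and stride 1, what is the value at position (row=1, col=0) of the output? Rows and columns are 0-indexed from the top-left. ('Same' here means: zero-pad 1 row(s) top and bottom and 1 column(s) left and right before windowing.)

34

The receptive field on the zero-padded input at this output position is [0 7 7 / 0 14 8 / 0 9 4]. Elementwise product with the kernel and sum: 0·-1 + 7·1 + 7·-1 + 0·1 + 14·1 + 8·2 + 0·1 + 4·1.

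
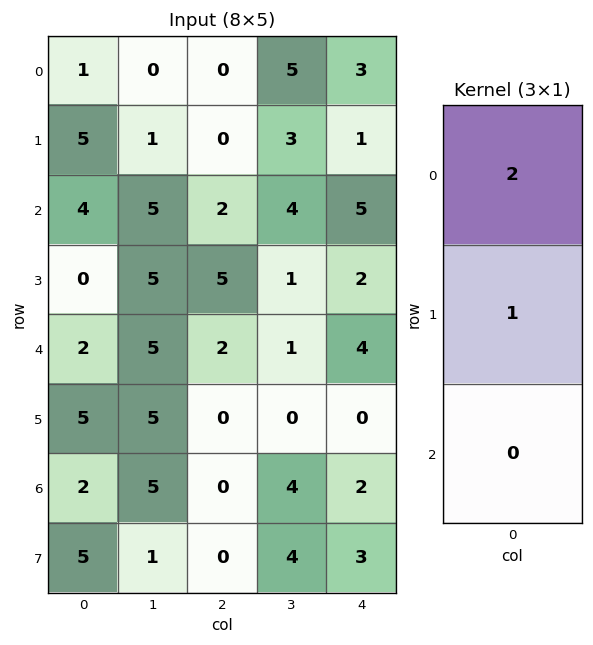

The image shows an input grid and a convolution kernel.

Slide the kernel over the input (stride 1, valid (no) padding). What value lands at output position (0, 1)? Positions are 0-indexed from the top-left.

1

The receptive field on the input at this output position is [0 / 1 / 5]. Elementwise product with the kernel and sum: 0·2 + 1·1.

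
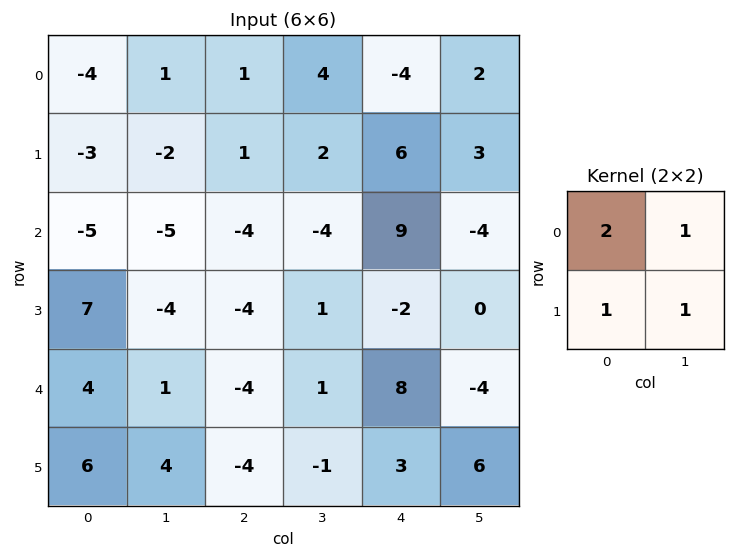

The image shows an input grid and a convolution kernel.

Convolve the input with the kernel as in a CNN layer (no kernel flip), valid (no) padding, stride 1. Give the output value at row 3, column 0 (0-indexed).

The receptive field on the input at this output position is [7 -4 / 4 1]. Elementwise product with the kernel and sum: 7·2 + -4·1 + 4·1 + 1·1.

15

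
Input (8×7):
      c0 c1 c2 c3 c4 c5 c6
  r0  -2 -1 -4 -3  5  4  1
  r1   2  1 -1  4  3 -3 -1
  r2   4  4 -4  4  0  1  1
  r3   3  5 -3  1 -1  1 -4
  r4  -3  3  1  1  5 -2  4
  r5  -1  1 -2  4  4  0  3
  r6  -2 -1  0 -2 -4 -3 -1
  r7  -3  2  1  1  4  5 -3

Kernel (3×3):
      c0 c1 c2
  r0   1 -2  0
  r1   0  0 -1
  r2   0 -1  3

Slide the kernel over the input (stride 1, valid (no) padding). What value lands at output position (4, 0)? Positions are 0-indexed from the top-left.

-6

The receptive field on the input at this output position is [-3 3 1 / -1 1 -2 / -2 -1 0]. Elementwise product with the kernel and sum: -3·1 + 3·-2 + -2·-1 + -1·-1 + 0·3.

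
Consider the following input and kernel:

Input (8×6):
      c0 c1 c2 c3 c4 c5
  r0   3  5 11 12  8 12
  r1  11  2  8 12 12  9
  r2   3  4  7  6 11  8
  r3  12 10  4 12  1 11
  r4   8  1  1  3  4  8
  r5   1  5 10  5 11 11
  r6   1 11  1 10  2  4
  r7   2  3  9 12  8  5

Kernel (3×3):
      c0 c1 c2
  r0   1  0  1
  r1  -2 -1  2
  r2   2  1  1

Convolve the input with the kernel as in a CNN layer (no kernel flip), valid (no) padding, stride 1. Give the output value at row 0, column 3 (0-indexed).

37

The receptive field on the input at this output position is [12 8 12 / 12 12 9 / 6 11 8]. Elementwise product with the kernel and sum: 12·1 + 12·1 + 12·-2 + 12·-1 + 9·2 + 6·2 + 11·1 + 8·1.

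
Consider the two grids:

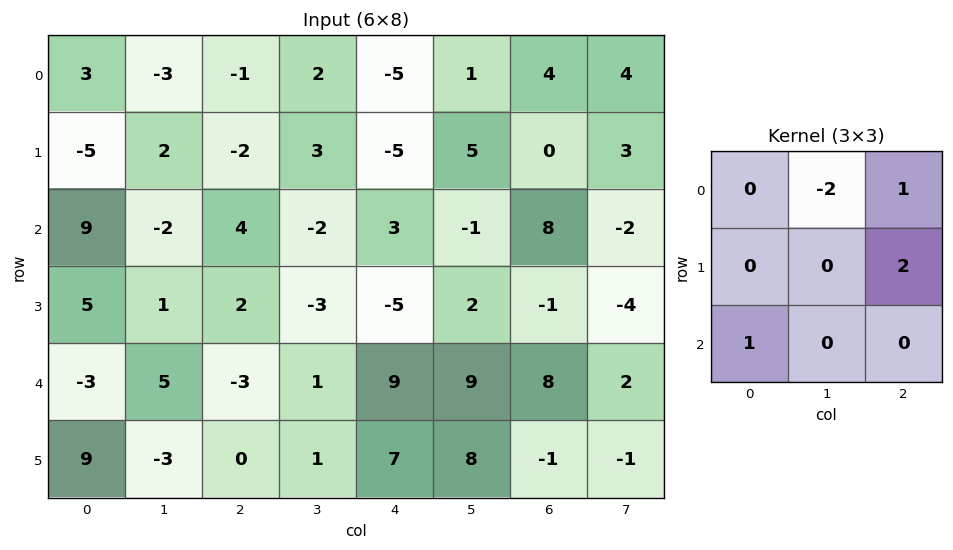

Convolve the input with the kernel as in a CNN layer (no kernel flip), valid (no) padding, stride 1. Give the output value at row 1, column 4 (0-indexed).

1

The receptive field on the input at this output position is [-5 5 0 / 3 -1 8 / -5 2 -1]. Elementwise product with the kernel and sum: 5·-2 + 0·1 + 8·2 + -5·1.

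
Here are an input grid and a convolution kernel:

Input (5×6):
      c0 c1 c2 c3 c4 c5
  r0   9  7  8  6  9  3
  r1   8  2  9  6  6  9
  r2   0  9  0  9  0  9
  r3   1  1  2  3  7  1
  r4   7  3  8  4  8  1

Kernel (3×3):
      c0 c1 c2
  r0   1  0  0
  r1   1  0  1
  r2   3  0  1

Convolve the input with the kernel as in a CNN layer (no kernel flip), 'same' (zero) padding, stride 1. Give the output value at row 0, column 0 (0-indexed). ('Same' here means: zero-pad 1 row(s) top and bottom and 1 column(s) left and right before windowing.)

9

The receptive field on the zero-padded input at this output position is [0 0 0 / 0 9 7 / 0 8 2]. Elementwise product with the kernel and sum: 0·1 + 0·1 + 7·1 + 0·3 + 2·1.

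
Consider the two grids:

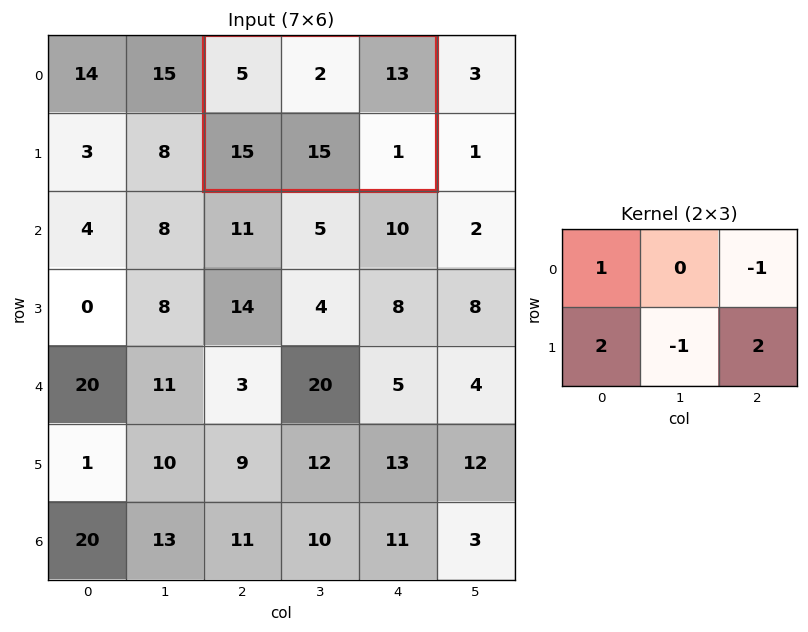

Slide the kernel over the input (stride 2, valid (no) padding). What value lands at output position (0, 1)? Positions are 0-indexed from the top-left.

The receptive field on the input at this output position is [5 2 13 / 15 15 1]. Elementwise product with the kernel and sum: 5·1 + 13·-1 + 15·2 + 15·-1 + 1·2.

9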